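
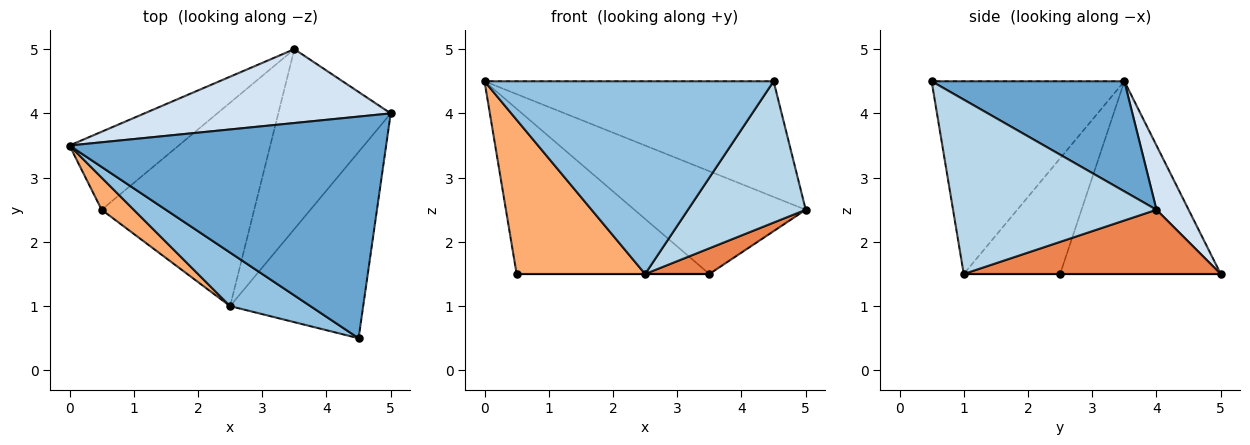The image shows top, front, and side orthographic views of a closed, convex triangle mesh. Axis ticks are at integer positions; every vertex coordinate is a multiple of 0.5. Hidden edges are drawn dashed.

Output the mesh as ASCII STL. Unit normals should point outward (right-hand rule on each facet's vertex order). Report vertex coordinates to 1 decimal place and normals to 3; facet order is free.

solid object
 facet normal 0.295 0.442 0.847
  outer loop
   vertex 4.5 0.5 4.5
   vertex 5.0 4.0 2.5
   vertex 0.0 3.5 4.5
  endloop
 endfacet
 facet normal -0.540 -0.811 0.225
  outer loop
   vertex 2.5 1.0 1.5
   vertex 4.5 0.5 4.5
   vertex 0.0 3.5 4.5
  endloop
 endfacet
 facet normal 0.722 -0.418 -0.551
  outer loop
   vertex 2.5 1.0 1.5
   vertex 5.0 4.0 2.5
   vertex 4.5 0.5 4.5
  endloop
 endfacet
 facet normal 0.151 0.803 0.577
  outer loop
   vertex 3.5 5.0 1.5
   vertex 0.0 3.5 4.5
   vertex 5.0 4.0 2.5
  endloop
 endfacet
 facet normal 0.492 -0.123 -0.862
  outer loop
   vertex 3.5 5.0 1.5
   vertex 5.0 4.0 2.5
   vertex 2.5 1.0 1.5
  endloop
 endfacet
 facet normal -0.592 -0.789 0.164
  outer loop
   vertex 0.5 2.5 1.5
   vertex 2.5 1.0 1.5
   vertex 0.0 3.5 4.5
  endloop
 endfacet
 facet normal -0.602 0.722 -0.341
  outer loop
   vertex 0.5 2.5 1.5
   vertex 0.0 3.5 4.5
   vertex 3.5 5.0 1.5
  endloop
 endfacet
 facet normal 0.000 0.000 -1.000
  outer loop
   vertex 0.5 2.5 1.5
   vertex 3.5 5.0 1.5
   vertex 2.5 1.0 1.5
  endloop
 endfacet
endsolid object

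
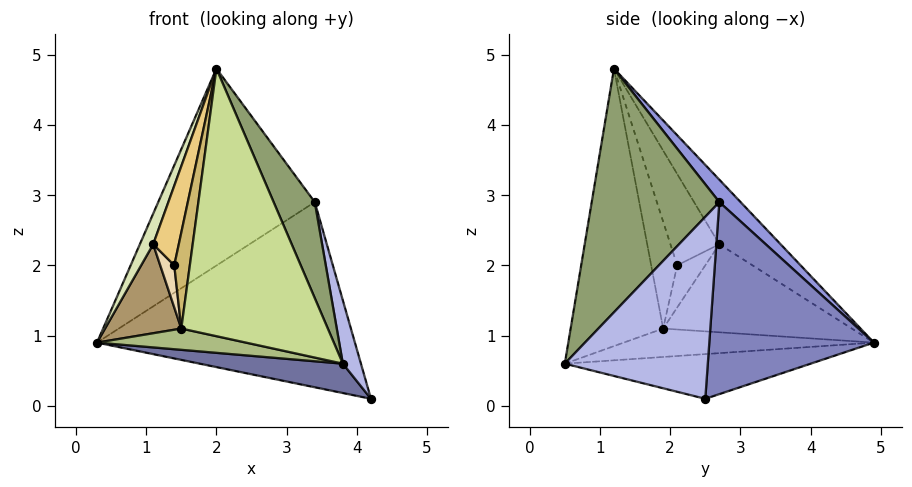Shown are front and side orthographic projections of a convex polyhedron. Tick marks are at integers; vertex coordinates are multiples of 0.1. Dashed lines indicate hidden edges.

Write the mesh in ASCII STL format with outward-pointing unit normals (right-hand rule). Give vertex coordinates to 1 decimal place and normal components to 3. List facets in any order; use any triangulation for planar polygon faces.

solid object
 facet normal -0.300 -0.175 -0.938
  outer loop
   vertex 3.8 0.5 0.6
   vertex 0.3 4.9 0.9
   vertex 4.2 2.5 0.1
  endloop
 endfacet
 facet normal 0.536 0.839 0.093
  outer loop
   vertex 3.4 2.7 2.9
   vertex 4.2 2.5 0.1
   vertex 0.3 4.9 0.9
  endloop
 endfacet
 facet normal 0.101 0.743 0.661
  outer loop
   vertex 3.4 2.7 2.9
   vertex 0.3 4.9 0.9
   vertex 2.0 1.2 4.8
  endloop
 endfacet
 facet normal 0.952 -0.120 0.281
  outer loop
   vertex 3.4 2.7 2.9
   vertex 3.8 0.5 0.6
   vertex 4.2 2.5 0.1
  endloop
 endfacet
 facet normal 0.865 -0.279 0.417
  outer loop
   vertex 3.4 2.7 2.9
   vertex 2.0 1.2 4.8
   vertex 3.8 0.5 0.6
  endloop
 endfacet
 facet normal -0.317 -0.189 -0.929
  outer loop
   vertex 1.5 1.9 1.1
   vertex 0.3 4.9 0.9
   vertex 3.8 0.5 0.6
  endloop
 endfacet
 facet normal -0.532 -0.842 -0.088
  outer loop
   vertex 1.5 1.9 1.1
   vertex 3.8 0.5 0.6
   vertex 2.0 1.2 4.8
  endloop
 endfacet
 facet normal -0.953 -0.208 0.219
  outer loop
   vertex 1.1 2.7 2.3
   vertex 2.0 1.2 4.8
   vertex 0.3 4.9 0.9
  endloop
 endfacet
 facet normal -0.925 -0.374 -0.059
  outer loop
   vertex 1.1 2.7 2.3
   vertex 0.3 4.9 0.9
   vertex 1.5 1.9 1.1
  endloop
 endfacet
 facet normal -0.858 -0.513 0.019
  outer loop
   vertex 1.4 2.1 2.0
   vertex 1.5 1.9 1.1
   vertex 2.0 1.2 4.8
  endloop
 endfacet
 facet normal -0.885 -0.463 0.041
  outer loop
   vertex 1.4 2.1 2.0
   vertex 2.0 1.2 4.8
   vertex 1.1 2.7 2.3
  endloop
 endfacet
 facet normal -0.894 -0.447 0.000
  outer loop
   vertex 1.4 2.1 2.0
   vertex 1.1 2.7 2.3
   vertex 1.5 1.9 1.1
  endloop
 endfacet
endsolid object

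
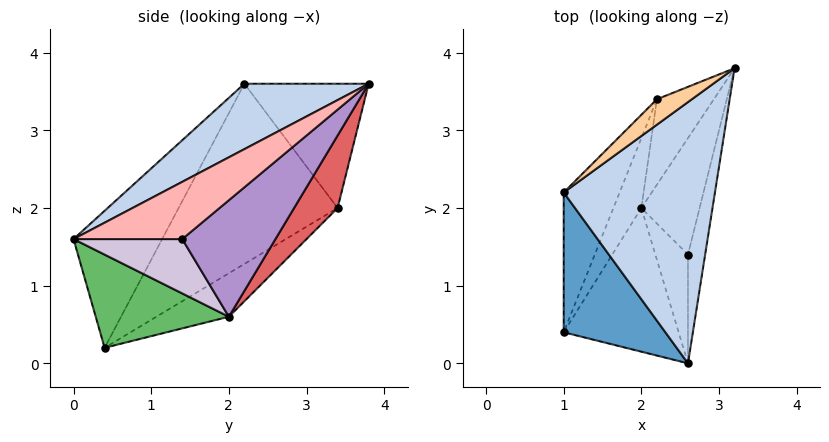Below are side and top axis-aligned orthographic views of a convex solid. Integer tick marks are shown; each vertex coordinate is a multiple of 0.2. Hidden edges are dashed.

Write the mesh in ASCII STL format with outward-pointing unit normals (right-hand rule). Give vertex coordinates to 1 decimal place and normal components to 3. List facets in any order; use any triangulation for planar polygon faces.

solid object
 facet normal -0.533 -0.748 0.396
  outer loop
   vertex 1.0 2.2 3.6
   vertex 1.0 0.4 0.2
   vertex 2.6 0.0 1.6
  endloop
 endfacet
 facet normal 0.348 -0.479 0.806
  outer loop
   vertex 1.0 2.2 3.6
   vertex 2.6 0.0 1.6
   vertex 3.2 3.8 3.6
  endloop
 endfacet
 facet normal -0.833 0.489 -0.259
  outer loop
   vertex 1.0 2.2 3.6
   vertex 2.2 3.4 2.0
   vertex 1.0 0.4 0.2
  endloop
 endfacet
 facet normal -0.580 0.798 0.163
  outer loop
   vertex 1.0 2.2 3.6
   vertex 3.2 3.8 3.6
   vertex 2.2 3.4 2.0
  endloop
 endfacet
 facet normal 0.618 -0.196 -0.762
  outer loop
   vertex 2.0 2.0 0.6
   vertex 2.6 0.0 1.6
   vertex 1.0 0.4 0.2
  endloop
 endfacet
 facet normal -0.702 0.551 -0.451
  outer loop
   vertex 2.0 2.0 0.6
   vertex 1.0 0.4 0.2
   vertex 2.2 3.4 2.0
  endloop
 endfacet
 facet normal 0.702 0.451 -0.551
  outer loop
   vertex 2.0 2.0 0.6
   vertex 2.2 3.4 2.0
   vertex 3.2 3.8 3.6
  endloop
 endfacet
 facet normal 0.958 0.000 -0.287
  outer loop
   vertex 2.6 1.4 1.6
   vertex 3.2 3.8 3.6
   vertex 2.6 0.0 1.6
  endloop
 endfacet
 facet normal 0.885 0.147 -0.442
  outer loop
   vertex 2.6 1.4 1.6
   vertex 2.0 2.0 0.6
   vertex 3.2 3.8 3.6
  endloop
 endfacet
 facet normal 0.857 0.000 -0.514
  outer loop
   vertex 2.6 1.4 1.6
   vertex 2.6 0.0 1.6
   vertex 2.0 2.0 0.6
  endloop
 endfacet
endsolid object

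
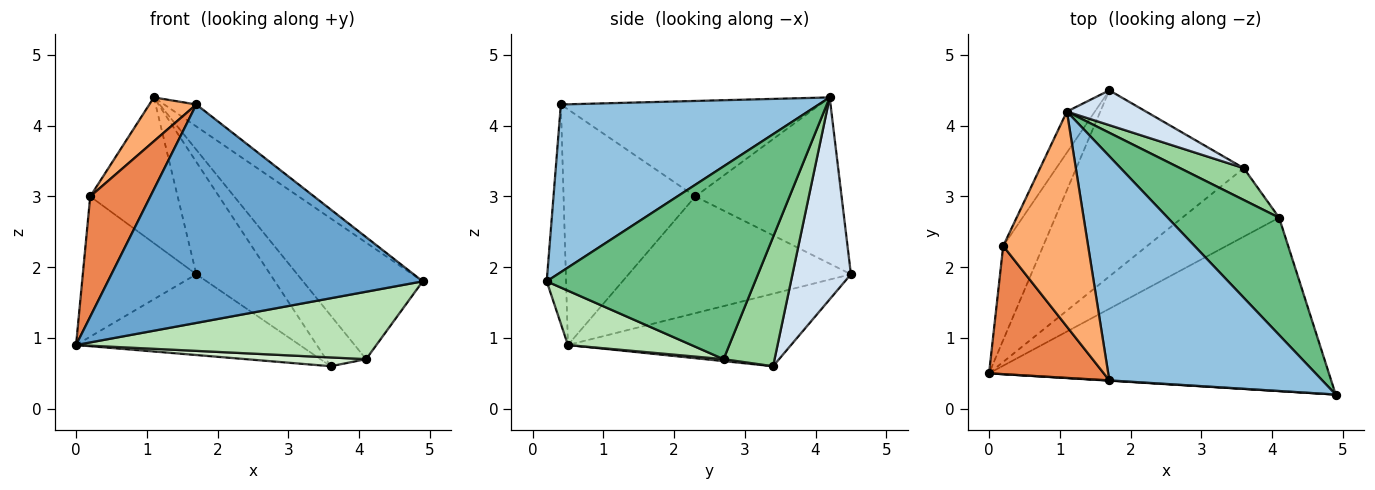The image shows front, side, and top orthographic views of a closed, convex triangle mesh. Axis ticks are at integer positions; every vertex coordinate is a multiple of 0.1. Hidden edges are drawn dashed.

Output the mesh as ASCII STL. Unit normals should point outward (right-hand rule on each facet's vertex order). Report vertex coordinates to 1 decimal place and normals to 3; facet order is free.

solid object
 facet normal -0.061 -0.998 0.001
  outer loop
   vertex 1.7 0.4 4.3
   vertex 0.0 0.5 0.9
   vertex 4.9 0.2 1.8
  endloop
 endfacet
 facet normal 0.617 0.077 0.783
  outer loop
   vertex 1.7 0.4 4.3
   vertex 4.9 0.2 1.8
   vertex 1.1 4.2 4.4
  endloop
 endfacet
 facet normal -0.369 0.370 -0.853
  outer loop
   vertex 3.6 3.4 0.6
   vertex 0.0 0.5 0.9
   vertex 1.7 4.5 1.9
  endloop
 endfacet
 facet normal 0.603 0.762 0.236
  outer loop
   vertex 3.6 3.4 0.6
   vertex 1.7 4.5 1.9
   vertex 1.1 4.2 4.4
  endloop
 endfacet
 facet normal -0.832 -0.380 0.405
  outer loop
   vertex 0.2 2.3 3.0
   vertex 0.0 0.5 0.9
   vertex 1.7 0.4 4.3
  endloop
 endfacet
 facet normal -0.741 -0.134 0.658
  outer loop
   vertex 0.2 2.3 3.0
   vertex 1.7 0.4 4.3
   vertex 1.1 4.2 4.4
  endloop
 endfacet
 facet normal -0.852 0.435 -0.292
  outer loop
   vertex 0.2 2.3 3.0
   vertex 1.7 4.5 1.9
   vertex 0.0 0.5 0.9
  endloop
 endfacet
 facet normal -0.850 0.508 -0.143
  outer loop
   vertex 0.2 2.3 3.0
   vertex 1.1 4.2 4.4
   vertex 1.7 4.5 1.9
  endloop
 endfacet
 facet normal 0.775 0.445 0.448
  outer loop
   vertex 4.1 2.7 0.7
   vertex 1.1 4.2 4.4
   vertex 4.9 0.2 1.8
  endloop
 endfacet
 facet normal 0.734 0.576 0.361
  outer loop
   vertex 4.1 2.7 0.7
   vertex 3.6 3.4 0.6
   vertex 1.1 4.2 4.4
  endloop
 endfacet
 facet normal 0.147 -0.358 -0.922
  outer loop
   vertex 4.1 2.7 0.7
   vertex 4.9 0.2 1.8
   vertex 0.0 0.5 0.9
  endloop
 endfacet
 facet normal 0.020 -0.127 -0.992
  outer loop
   vertex 4.1 2.7 0.7
   vertex 0.0 0.5 0.9
   vertex 3.6 3.4 0.6
  endloop
 endfacet
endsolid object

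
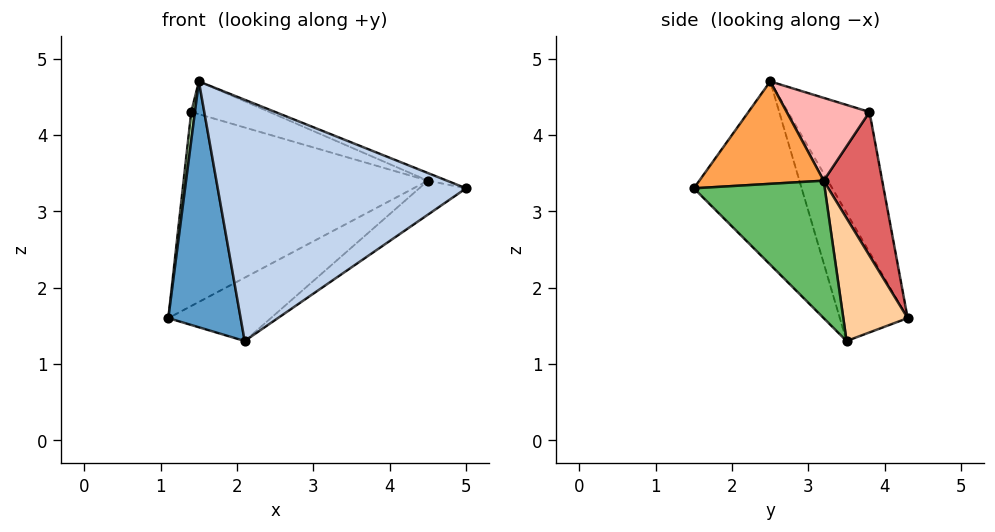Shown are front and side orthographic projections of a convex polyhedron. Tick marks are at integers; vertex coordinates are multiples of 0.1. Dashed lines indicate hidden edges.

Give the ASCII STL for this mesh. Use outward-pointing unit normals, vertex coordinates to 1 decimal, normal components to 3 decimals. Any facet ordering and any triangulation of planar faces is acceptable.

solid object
 facet normal -0.649 -0.692 -0.318
  outer loop
   vertex 2.1 3.5 1.3
   vertex 1.5 2.5 4.7
   vertex 1.1 4.3 1.6
  endloop
 endfacet
 facet normal -0.377 -0.868 -0.322
  outer loop
   vertex 2.1 3.5 1.3
   vertex 5.0 1.5 3.3
   vertex 1.5 2.5 4.7
  endloop
 endfacet
 facet normal 0.385 0.059 0.921
  outer loop
   vertex 4.5 3.2 3.4
   vertex 1.5 2.5 4.7
   vertex 5.0 1.5 3.3
  endloop
 endfacet
 facet normal 0.478 0.762 -0.438
  outer loop
   vertex 4.5 3.2 3.4
   vertex 2.1 3.5 1.3
   vertex 1.1 4.3 1.6
  endloop
 endfacet
 facet normal 0.657 0.235 -0.717
  outer loop
   vertex 4.5 3.2 3.4
   vertex 5.0 1.5 3.3
   vertex 2.1 3.5 1.3
  endloop
 endfacet
 facet normal -0.994 -0.045 0.102
  outer loop
   vertex 1.4 3.8 4.3
   vertex 1.1 4.3 1.6
   vertex 1.5 2.5 4.7
  endloop
 endfacet
 facet normal 0.230 0.961 0.152
  outer loop
   vertex 1.4 3.8 4.3
   vertex 4.5 3.2 3.4
   vertex 1.1 4.3 1.6
  endloop
 endfacet
 facet normal 0.319 0.301 0.899
  outer loop
   vertex 1.4 3.8 4.3
   vertex 1.5 2.5 4.7
   vertex 4.5 3.2 3.4
  endloop
 endfacet
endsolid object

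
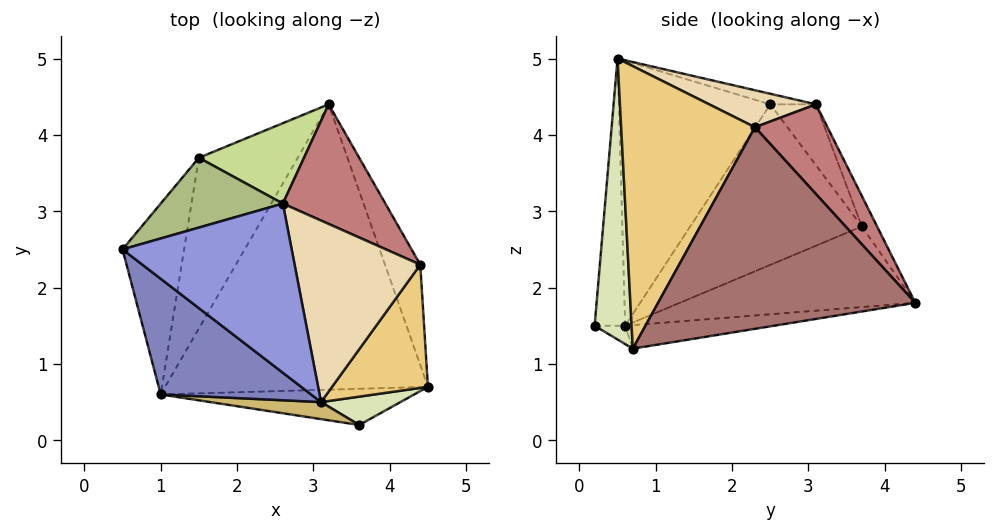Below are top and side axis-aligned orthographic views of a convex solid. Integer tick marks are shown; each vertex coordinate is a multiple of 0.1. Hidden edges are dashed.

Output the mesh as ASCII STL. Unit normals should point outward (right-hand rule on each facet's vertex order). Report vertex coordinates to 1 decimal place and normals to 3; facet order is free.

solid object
 facet normal -0.088 0.129 -0.988
  outer loop
   vertex 1.0 0.6 1.5
   vertex 3.2 4.4 1.8
   vertex 4.5 0.7 1.2
  endloop
 endfacet
 facet normal -0.620 -0.701 0.352
  outer loop
   vertex 1.0 0.6 1.5
   vertex 3.1 0.5 5.0
   vertex 0.5 2.5 4.4
  endloop
 endfacet
 facet normal -0.061 0.213 0.975
  outer loop
   vertex 2.6 3.1 4.4
   vertex 0.5 2.5 4.4
   vertex 3.1 0.5 5.0
  endloop
 endfacet
 facet normal -0.894 0.288 -0.343
  outer loop
   vertex 1.5 3.7 2.8
   vertex 1.0 0.6 1.5
   vertex 0.5 2.5 4.4
  endloop
 endfacet
 facet normal -0.581 0.393 -0.713
  outer loop
   vertex 1.5 3.7 2.8
   vertex 3.2 4.4 1.8
   vertex 1.0 0.6 1.5
  endloop
 endfacet
 facet normal -0.241 0.843 0.482
  outer loop
   vertex 1.5 3.7 2.8
   vertex 0.5 2.5 4.4
   vertex 2.6 3.1 4.4
  endloop
 endfacet
 facet normal -0.122 0.899 0.421
  outer loop
   vertex 1.5 3.7 2.8
   vertex 2.6 3.1 4.4
   vertex 3.2 4.4 1.8
  endloop
 endfacet
 facet normal 0.517 -0.843 0.146
  outer loop
   vertex 3.6 0.2 1.5
   vertex 4.5 0.7 1.2
   vertex 3.1 0.5 5.0
  endloop
 endfacet
 facet normal -0.065 -0.424 -0.903
  outer loop
   vertex 3.6 0.2 1.5
   vertex 1.0 0.6 1.5
   vertex 4.5 0.7 1.2
  endloop
 endfacet
 facet normal -0.152 -0.986 0.063
  outer loop
   vertex 3.6 0.2 1.5
   vertex 3.1 0.5 5.0
   vertex 1.0 0.6 1.5
  endloop
 endfacet
 facet normal 0.839 -0.464 0.285
  outer loop
   vertex 4.4 2.3 4.1
   vertex 3.1 0.5 5.0
   vertex 4.5 0.7 1.2
  endloop
 endfacet
 facet normal 0.272 0.266 0.925
  outer loop
   vertex 4.4 2.3 4.1
   vertex 2.6 3.1 4.4
   vertex 3.1 0.5 5.0
  endloop
 endfacet
 facet normal 0.923 0.350 -0.161
  outer loop
   vertex 4.4 2.3 4.1
   vertex 4.5 0.7 1.2
   vertex 3.2 4.4 1.8
  endloop
 endfacet
 facet normal 0.422 0.768 0.481
  outer loop
   vertex 4.4 2.3 4.1
   vertex 3.2 4.4 1.8
   vertex 2.6 3.1 4.4
  endloop
 endfacet
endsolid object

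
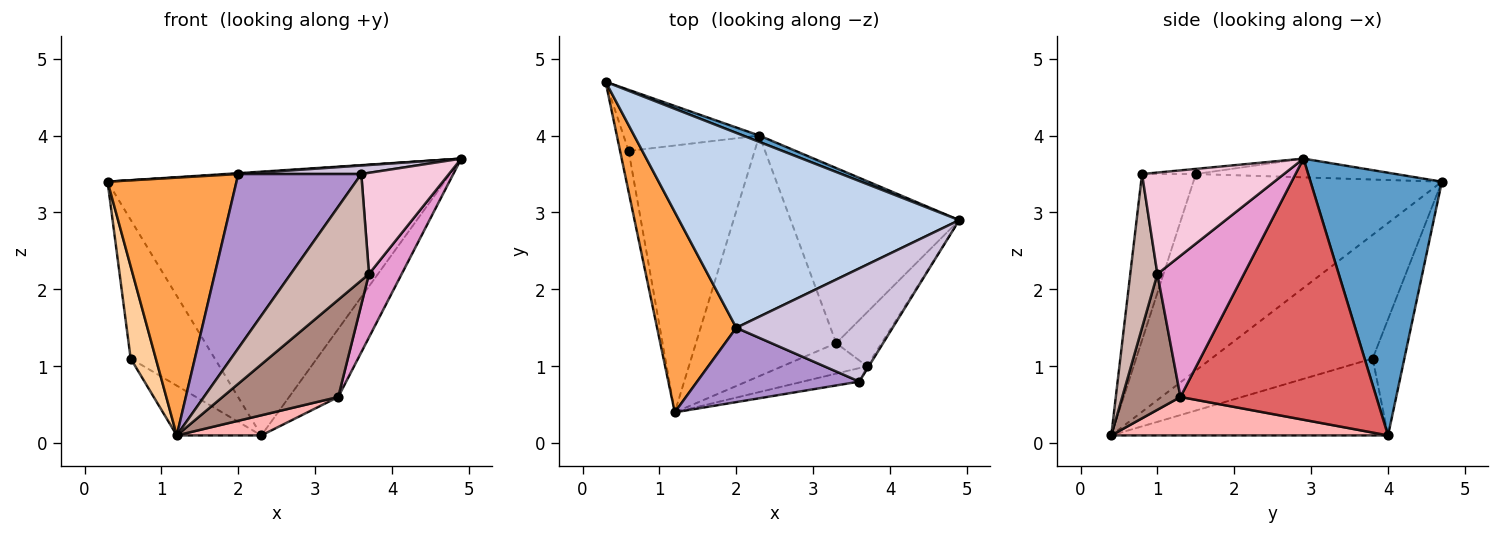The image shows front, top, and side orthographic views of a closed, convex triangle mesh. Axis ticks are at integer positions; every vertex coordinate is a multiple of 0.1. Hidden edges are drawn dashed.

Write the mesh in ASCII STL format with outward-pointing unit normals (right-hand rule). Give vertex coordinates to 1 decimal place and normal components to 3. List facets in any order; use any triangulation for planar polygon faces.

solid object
 facet normal 0.363 0.932 0.022
  outer loop
   vertex 2.3 4.0 0.1
   vertex 0.3 4.7 3.4
   vertex 4.9 2.9 3.7
  endloop
 endfacet
 facet normal -0.067 -0.004 0.998
  outer loop
   vertex 2.0 1.5 3.5
   vertex 4.9 2.9 3.7
   vertex 0.3 4.7 3.4
  endloop
 endfacet
 facet normal -0.836 -0.433 0.337
  outer loop
   vertex 2.0 1.5 3.5
   vertex 0.3 4.7 3.4
   vertex 1.2 0.4 0.1
  endloop
 endfacet
 facet normal -0.986 -0.154 -0.068
  outer loop
   vertex 0.6 3.8 1.1
   vertex 1.2 0.4 0.1
   vertex 0.3 4.7 3.4
  endloop
 endfacet
 facet normal -0.326 0.865 -0.381
  outer loop
   vertex 0.6 3.8 1.1
   vertex 0.3 4.7 3.4
   vertex 2.3 4.0 0.1
  endloop
 endfacet
 facet normal -0.514 0.157 -0.843
  outer loop
   vertex 0.6 3.8 1.1
   vertex 2.3 4.0 0.1
   vertex 1.2 0.4 0.1
  endloop
 endfacet
 facet normal 0.822 0.206 -0.531
  outer loop
   vertex 3.3 1.3 0.6
   vertex 2.3 4.0 0.1
   vertex 4.9 2.9 3.7
  endloop
 endfacet
 facet normal 0.263 -0.080 -0.961
  outer loop
   vertex 3.3 1.3 0.6
   vertex 1.2 0.4 0.1
   vertex 2.3 4.0 0.1
  endloop
 endfacet
 facet normal -0.373 -0.853 0.364
  outer loop
   vertex 3.6 0.8 3.5
   vertex 2.0 1.5 3.5
   vertex 1.2 0.4 0.1
  endloop
 endfacet
 facet normal -0.033 -0.075 0.997
  outer loop
   vertex 3.6 0.8 3.5
   vertex 4.9 2.9 3.7
   vertex 2.0 1.5 3.5
  endloop
 endfacet
 facet normal 0.433 -0.860 -0.270
  outer loop
   vertex 3.7 1.0 2.2
   vertex 1.2 0.4 0.1
   vertex 3.3 1.3 0.6
  endloop
 endfacet
 facet normal 0.325 -0.938 -0.119
  outer loop
   vertex 3.7 1.0 2.2
   vertex 3.6 0.8 3.5
   vertex 1.2 0.4 0.1
  endloop
 endfacet
 facet normal 0.896 -0.339 -0.287
  outer loop
   vertex 3.7 1.0 2.2
   vertex 3.3 1.3 0.6
   vertex 4.9 2.9 3.7
  endloop
 endfacet
 facet normal 0.851 -0.525 -0.015
  outer loop
   vertex 3.7 1.0 2.2
   vertex 4.9 2.9 3.7
   vertex 3.6 0.8 3.5
  endloop
 endfacet
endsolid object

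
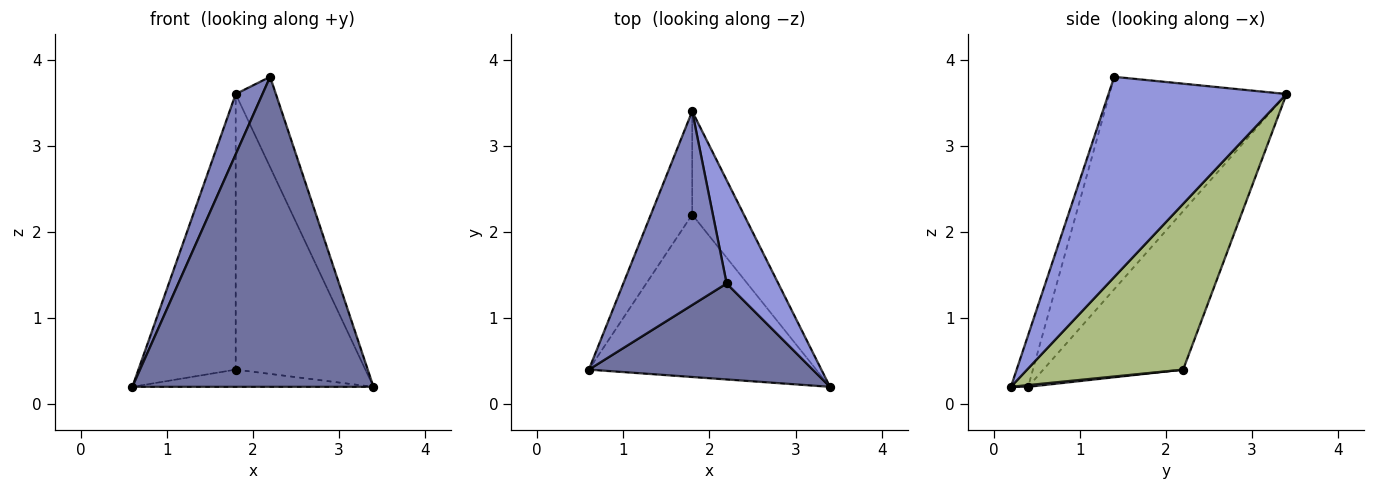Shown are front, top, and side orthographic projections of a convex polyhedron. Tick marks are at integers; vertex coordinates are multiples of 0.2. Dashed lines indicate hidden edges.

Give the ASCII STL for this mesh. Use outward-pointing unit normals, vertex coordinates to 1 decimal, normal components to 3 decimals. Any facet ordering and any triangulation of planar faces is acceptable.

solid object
 facet normal -0.068 -0.953 0.295
  outer loop
   vertex 2.2 1.4 3.8
   vertex 0.6 0.4 0.2
   vertex 3.4 0.2 0.2
  endloop
 endfacet
 facet normal -0.891 -0.135 0.433
  outer loop
   vertex 2.2 1.4 3.8
   vertex 1.8 3.4 3.6
   vertex 0.6 0.4 0.2
  endloop
 endfacet
 facet normal 0.946 0.214 0.244
  outer loop
   vertex 2.2 1.4 3.8
   vertex 3.4 0.2 0.2
   vertex 1.8 3.4 3.6
  endloop
 endfacet
 facet normal 0.008 0.105 -0.994
  outer loop
   vertex 1.8 2.2 0.4
   vertex 3.4 0.2 0.2
   vertex 0.6 0.4 0.2
  endloop
 endfacet
 facet normal -0.803 0.558 -0.209
  outer loop
   vertex 1.8 2.2 0.4
   vertex 0.6 0.4 0.2
   vertex 1.8 3.4 3.6
  endloop
 endfacet
 facet normal 0.748 0.622 -0.233
  outer loop
   vertex 1.8 2.2 0.4
   vertex 1.8 3.4 3.6
   vertex 3.4 0.2 0.2
  endloop
 endfacet
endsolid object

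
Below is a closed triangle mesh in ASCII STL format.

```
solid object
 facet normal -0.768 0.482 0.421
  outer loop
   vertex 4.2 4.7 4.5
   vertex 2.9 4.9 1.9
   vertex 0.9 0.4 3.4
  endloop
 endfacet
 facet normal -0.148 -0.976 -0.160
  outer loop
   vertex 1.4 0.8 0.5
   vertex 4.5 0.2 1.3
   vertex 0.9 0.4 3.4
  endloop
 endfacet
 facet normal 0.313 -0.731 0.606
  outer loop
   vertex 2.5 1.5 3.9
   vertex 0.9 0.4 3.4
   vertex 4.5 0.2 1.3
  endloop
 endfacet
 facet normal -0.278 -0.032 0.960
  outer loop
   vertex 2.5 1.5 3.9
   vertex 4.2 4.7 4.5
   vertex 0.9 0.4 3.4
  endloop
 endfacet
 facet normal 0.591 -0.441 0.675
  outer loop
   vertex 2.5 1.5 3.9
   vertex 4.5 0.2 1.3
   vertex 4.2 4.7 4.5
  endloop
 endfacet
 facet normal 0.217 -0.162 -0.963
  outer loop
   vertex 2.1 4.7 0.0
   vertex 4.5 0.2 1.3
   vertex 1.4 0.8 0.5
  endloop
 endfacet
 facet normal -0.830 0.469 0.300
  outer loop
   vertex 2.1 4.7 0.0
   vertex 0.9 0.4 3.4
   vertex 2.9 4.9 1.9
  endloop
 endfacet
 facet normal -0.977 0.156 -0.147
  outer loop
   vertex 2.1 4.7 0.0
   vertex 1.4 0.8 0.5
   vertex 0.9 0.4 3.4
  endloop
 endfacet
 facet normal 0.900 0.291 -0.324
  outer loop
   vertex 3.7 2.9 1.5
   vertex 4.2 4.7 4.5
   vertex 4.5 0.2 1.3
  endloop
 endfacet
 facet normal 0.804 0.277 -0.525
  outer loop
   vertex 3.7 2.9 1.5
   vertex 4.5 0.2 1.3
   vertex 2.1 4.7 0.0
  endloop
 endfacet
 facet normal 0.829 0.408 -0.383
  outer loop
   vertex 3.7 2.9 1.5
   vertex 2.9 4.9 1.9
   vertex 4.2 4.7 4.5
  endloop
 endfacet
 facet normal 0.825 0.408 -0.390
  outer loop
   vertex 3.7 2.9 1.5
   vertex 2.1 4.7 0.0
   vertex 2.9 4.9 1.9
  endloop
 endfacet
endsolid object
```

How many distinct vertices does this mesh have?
8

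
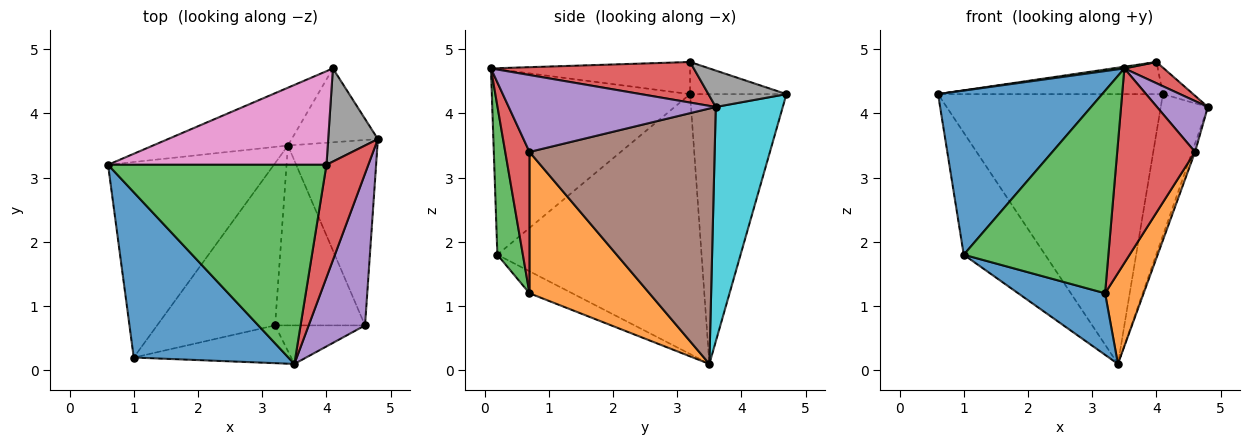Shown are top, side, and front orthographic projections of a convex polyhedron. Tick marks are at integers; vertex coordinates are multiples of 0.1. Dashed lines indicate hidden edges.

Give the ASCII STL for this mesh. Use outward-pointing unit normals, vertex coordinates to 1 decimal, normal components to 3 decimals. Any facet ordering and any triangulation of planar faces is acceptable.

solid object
 facet normal -0.648 -0.537 0.540
  outer loop
   vertex 1.0 0.2 1.8
   vertex 3.5 0.1 4.7
   vertex 0.6 3.2 4.3
  endloop
 endfacet
 facet normal -0.799 0.318 -0.510
  outer loop
   vertex 1.0 0.2 1.8
   vertex 0.6 3.2 4.3
   vertex 3.4 3.5 0.1
  endloop
 endfacet
 facet normal -0.145 -0.008 0.989
  outer loop
   vertex 4.0 3.2 4.8
   vertex 0.6 3.2 4.3
   vertex 3.5 0.1 4.7
  endloop
 endfacet
 facet normal 0.690 -0.134 0.712
  outer loop
   vertex 4.0 3.2 4.8
   vertex 3.5 0.1 4.7
   vertex 4.8 3.6 4.1
  endloop
 endfacet
 facet normal 0.791 -0.195 0.580
  outer loop
   vertex 4.6 0.7 3.4
   vertex 4.8 3.6 4.1
   vertex 3.5 0.1 4.7
  endloop
 endfacet
 facet normal 0.944 0.015 -0.331
  outer loop
   vertex 4.6 0.7 3.4
   vertex 3.4 3.5 0.1
   vertex 4.8 3.6 4.1
  endloop
 endfacet
 facet normal -0.138 0.321 0.937
  outer loop
   vertex 4.1 4.7 4.3
   vertex 0.6 3.2 4.3
   vertex 4.0 3.2 4.8
  endloop
 endfacet
 facet normal 0.576 0.224 0.786
  outer loop
   vertex 4.1 4.7 4.3
   vertex 4.0 3.2 4.8
   vertex 4.8 3.6 4.1
  endloop
 endfacet
 facet normal -0.386 0.902 -0.193
  outer loop
   vertex 4.1 4.7 4.3
   vertex 3.4 3.5 0.1
   vertex 0.6 3.2 4.3
  endloop
 endfacet
 facet normal 0.783 0.551 -0.288
  outer loop
   vertex 4.1 4.7 4.3
   vertex 4.8 3.6 4.1
   vertex 3.4 3.5 0.1
  endloop
 endfacet
 facet normal -0.172 -0.350 -0.921
  outer loop
   vertex 3.2 0.7 1.2
   vertex 1.0 0.2 1.8
   vertex 3.4 3.5 0.1
  endloop
 endfacet
 facet normal 0.814 -0.262 -0.518
  outer loop
   vertex 3.2 0.7 1.2
   vertex 3.4 3.5 0.1
   vertex 4.6 0.7 3.4
  endloop
 endfacet
 facet normal 0.171 -0.969 -0.181
  outer loop
   vertex 3.2 0.7 1.2
   vertex 3.5 0.1 4.7
   vertex 1.0 0.2 1.8
  endloop
 endfacet
 facet normal 0.292 -0.938 -0.186
  outer loop
   vertex 3.2 0.7 1.2
   vertex 4.6 0.7 3.4
   vertex 3.5 0.1 4.7
  endloop
 endfacet
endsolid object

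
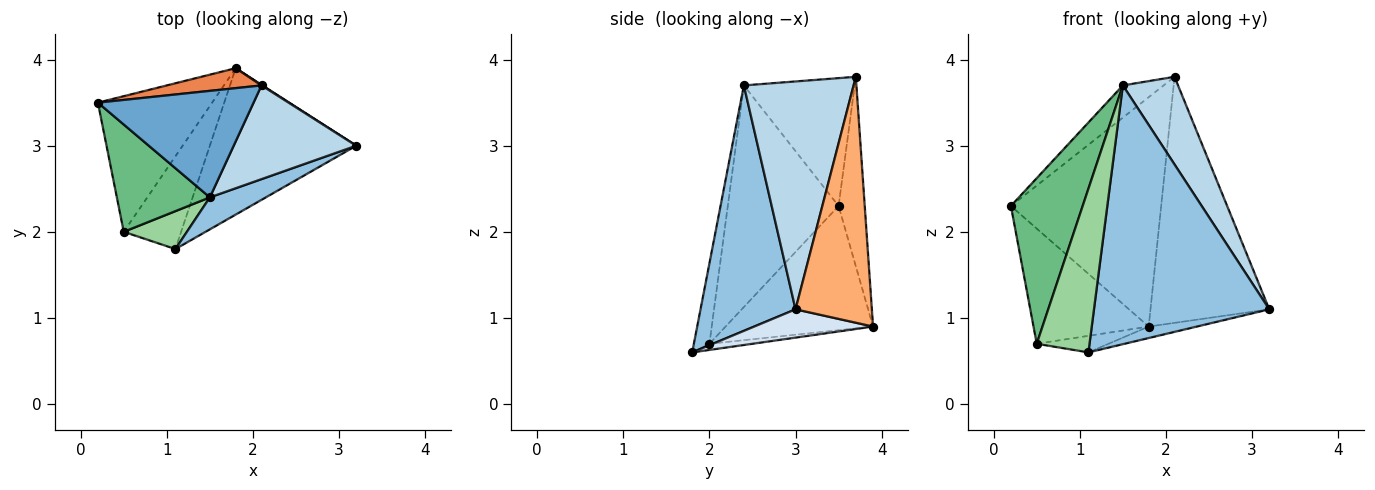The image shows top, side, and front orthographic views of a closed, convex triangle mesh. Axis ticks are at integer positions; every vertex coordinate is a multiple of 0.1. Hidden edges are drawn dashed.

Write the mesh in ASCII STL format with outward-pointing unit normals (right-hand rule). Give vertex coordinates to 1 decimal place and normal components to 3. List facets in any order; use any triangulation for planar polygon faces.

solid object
 facet normal -0.618 0.227 0.753
  outer loop
   vertex 1.5 2.4 3.7
   vertex 2.1 3.7 3.8
   vertex 0.2 3.5 2.3
  endloop
 endfacet
 facet normal 0.474 -0.874 0.108
  outer loop
   vertex 1.5 2.4 3.7
   vertex 1.1 1.8 0.6
   vertex 3.2 3.0 1.1
  endloop
 endfacet
 facet normal 0.805 -0.405 0.433
  outer loop
   vertex 1.5 2.4 3.7
   vertex 3.2 3.0 1.1
   vertex 2.1 3.7 3.8
  endloop
 endfacet
 facet normal 0.189 0.077 -0.979
  outer loop
   vertex 1.8 3.9 0.9
   vertex 3.2 3.0 1.1
   vertex 1.1 1.8 0.6
  endloop
 endfacet
 facet normal -0.171 0.982 0.085
  outer loop
   vertex 1.8 3.9 0.9
   vertex 0.2 3.5 2.3
   vertex 2.1 3.7 3.8
  endloop
 endfacet
 facet normal 0.541 0.841 0.002
  outer loop
   vertex 1.8 3.9 0.9
   vertex 2.1 3.7 3.8
   vertex 3.2 3.0 1.1
  endloop
 endfacet
 facet normal -0.638 0.498 -0.587
  outer loop
   vertex 0.5 2.0 0.7
   vertex 0.2 3.5 2.3
   vertex 1.8 3.9 0.9
  endloop
 endfacet
 facet normal -0.105 0.175 -0.979
  outer loop
   vertex 0.5 2.0 0.7
   vertex 1.8 3.9 0.9
   vertex 1.1 1.8 0.6
  endloop
 endfacet
 facet normal -0.792 -0.513 0.332
  outer loop
   vertex 0.5 2.0 0.7
   vertex 1.5 2.4 3.7
   vertex 0.2 3.5 2.3
  endloop
 endfacet
 facet normal -0.276 -0.936 0.217
  outer loop
   vertex 0.5 2.0 0.7
   vertex 1.1 1.8 0.6
   vertex 1.5 2.4 3.7
  endloop
 endfacet
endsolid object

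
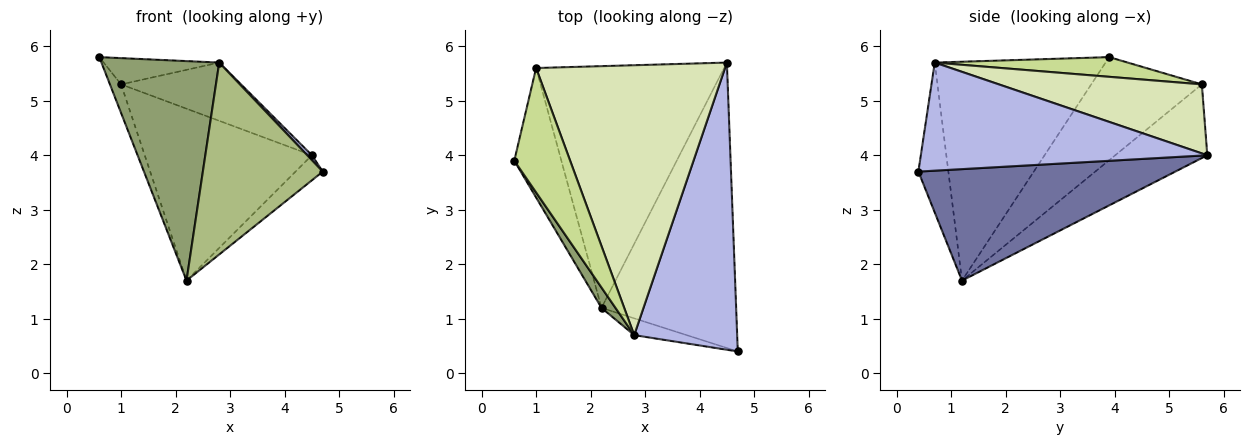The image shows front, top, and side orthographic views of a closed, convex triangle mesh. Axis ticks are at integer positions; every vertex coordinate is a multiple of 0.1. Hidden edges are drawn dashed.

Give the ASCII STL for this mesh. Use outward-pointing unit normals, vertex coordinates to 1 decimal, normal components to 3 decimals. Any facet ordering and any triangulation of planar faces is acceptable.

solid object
 facet normal 0.636 0.068 -0.768
  outer loop
   vertex 2.2 1.2 1.7
   vertex 4.5 5.7 4.0
   vertex 4.7 0.4 3.7
  endloop
 endfacet
 facet normal -0.906 0.091 -0.414
  outer loop
   vertex 1.0 5.6 5.3
   vertex 2.2 1.2 1.7
   vertex 0.6 3.9 5.8
  endloop
 endfacet
 facet normal -0.304 0.552 -0.776
  outer loop
   vertex 1.0 5.6 5.3
   vertex 4.5 5.7 4.0
   vertex 2.2 1.2 1.7
  endloop
 endfacet
 facet normal 0.724 -0.012 0.690
  outer loop
   vertex 2.8 0.7 5.7
   vertex 4.7 0.4 3.7
   vertex 4.5 5.7 4.0
  endloop
 endfacet
 facet normal -0.822 -0.567 0.052
  outer loop
   vertex 2.8 0.7 5.7
   vertex 0.6 3.9 5.8
   vertex 2.2 1.2 1.7
  endloop
 endfacet
 facet normal -0.242 -0.967 -0.085
  outer loop
   vertex 2.8 0.7 5.7
   vertex 2.2 1.2 1.7
   vertex 4.7 0.4 3.7
  endloop
 endfacet
 facet normal 0.326 0.195 0.925
  outer loop
   vertex 2.8 0.7 5.7
   vertex 1.0 5.6 5.3
   vertex 0.6 3.9 5.8
  endloop
 endfacet
 facet normal 0.336 0.199 0.921
  outer loop
   vertex 2.8 0.7 5.7
   vertex 4.5 5.7 4.0
   vertex 1.0 5.6 5.3
  endloop
 endfacet
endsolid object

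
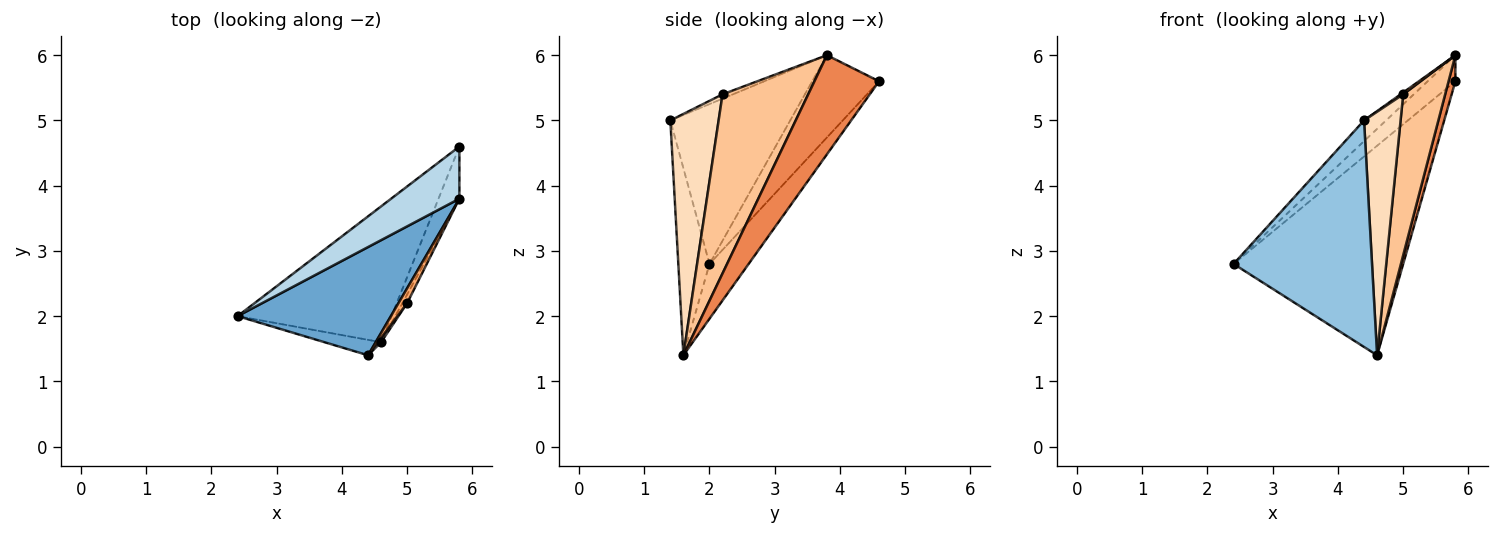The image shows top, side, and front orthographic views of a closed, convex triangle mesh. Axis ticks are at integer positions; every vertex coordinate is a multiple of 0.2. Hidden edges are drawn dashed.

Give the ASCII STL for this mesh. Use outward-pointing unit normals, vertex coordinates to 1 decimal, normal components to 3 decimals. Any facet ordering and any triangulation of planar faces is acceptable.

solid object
 facet normal -0.715 0.131 0.686
  outer loop
   vertex 4.4 1.4 5.0
   vertex 5.8 3.8 6.0
   vertex 2.4 2.0 2.8
  endloop
 endfacet
 facet normal -0.219 -0.973 -0.066
  outer loop
   vertex 4.6 1.6 1.4
   vertex 4.4 1.4 5.0
   vertex 2.4 2.0 2.8
  endloop
 endfacet
 facet normal -0.733 0.304 0.608
  outer loop
   vertex 5.8 4.6 5.6
   vertex 2.4 2.0 2.8
   vertex 5.8 3.8 6.0
  endloop
 endfacet
 facet normal -0.190 0.824 -0.534
  outer loop
   vertex 5.8 4.6 5.6
   vertex 4.6 1.6 1.4
   vertex 2.4 2.0 2.8
  endloop
 endfacet
 facet normal 0.973 -0.102 -0.205
  outer loop
   vertex 5.8 4.6 5.6
   vertex 5.8 3.8 6.0
   vertex 4.6 1.6 1.4
  endloop
 endfacet
 facet normal -0.444 -0.111 0.889
  outer loop
   vertex 5.0 2.2 5.4
   vertex 5.8 3.8 6.0
   vertex 4.4 1.4 5.0
  endloop
 endfacet
 facet normal 0.898 -0.440 -0.024
  outer loop
   vertex 5.0 2.2 5.4
   vertex 4.6 1.6 1.4
   vertex 5.8 3.8 6.0
  endloop
 endfacet
 facet normal 0.797 -0.603 0.011
  outer loop
   vertex 5.0 2.2 5.4
   vertex 4.4 1.4 5.0
   vertex 4.6 1.6 1.4
  endloop
 endfacet
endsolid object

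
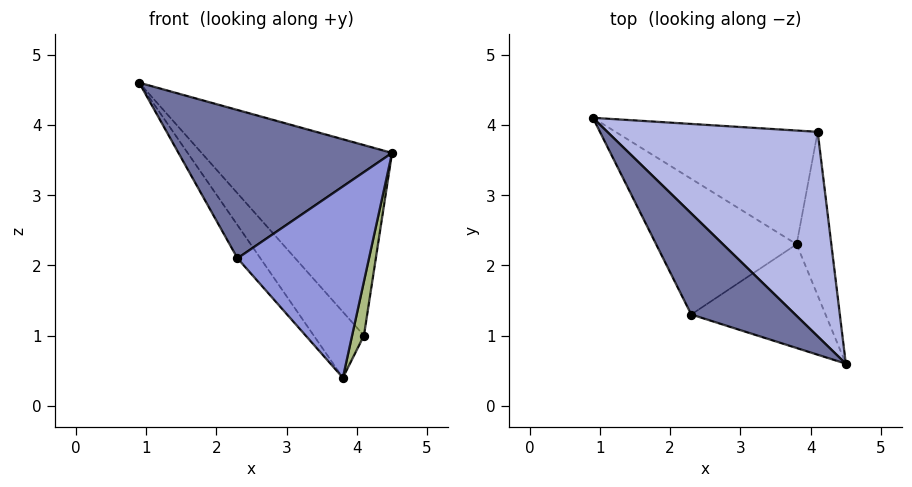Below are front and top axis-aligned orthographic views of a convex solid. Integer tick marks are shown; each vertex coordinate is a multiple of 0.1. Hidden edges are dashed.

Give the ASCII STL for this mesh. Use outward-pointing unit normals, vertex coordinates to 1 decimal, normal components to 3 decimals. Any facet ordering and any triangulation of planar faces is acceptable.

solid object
 facet normal -0.543 -0.694 0.473
  outer loop
   vertex 2.3 1.3 2.1
   vertex 4.5 0.6 3.6
   vertex 0.9 4.1 4.6
  endloop
 endfacet
 facet normal -0.783 0.148 -0.604
  outer loop
   vertex 2.3 1.3 2.1
   vertex 0.9 4.1 4.6
   vertex 3.8 2.3 0.4
  endloop
 endfacet
 facet normal 0.045 -0.878 -0.476
  outer loop
   vertex 2.3 1.3 2.1
   vertex 3.8 2.3 0.4
   vertex 4.5 0.6 3.6
  endloop
 endfacet
 facet normal 0.655 0.515 0.553
  outer loop
   vertex 4.1 3.9 1.0
   vertex 0.9 4.1 4.6
   vertex 4.5 0.6 3.6
  endloop
 endfacet
 facet normal -0.686 0.365 -0.630
  outer loop
   vertex 4.1 3.9 1.0
   vertex 3.8 2.3 0.4
   vertex 0.9 4.1 4.6
  endloop
 endfacet
 facet normal 0.963 -0.085 -0.256
  outer loop
   vertex 4.1 3.9 1.0
   vertex 4.5 0.6 3.6
   vertex 3.8 2.3 0.4
  endloop
 endfacet
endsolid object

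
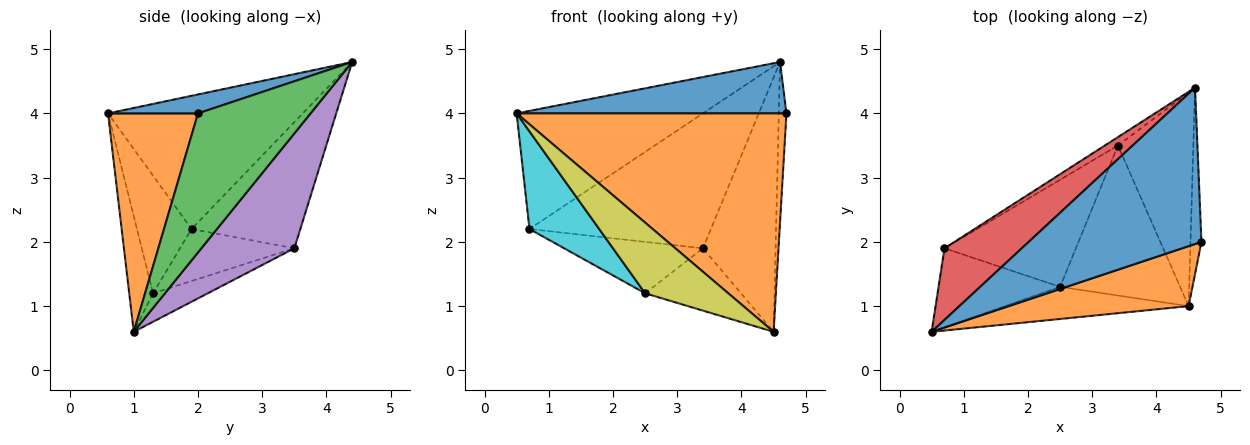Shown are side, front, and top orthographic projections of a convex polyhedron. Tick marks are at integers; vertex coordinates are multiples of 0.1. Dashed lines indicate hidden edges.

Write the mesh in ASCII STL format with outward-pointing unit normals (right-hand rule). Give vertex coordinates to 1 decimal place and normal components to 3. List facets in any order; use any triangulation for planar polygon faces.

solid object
 facet normal 0.104 -0.311 0.945
  outer loop
   vertex 4.6 4.4 4.8
   vertex 0.5 0.6 4.0
   vertex 4.7 2.0 4.0
  endloop
 endfacet
 facet normal 0.306 -0.918 0.252
  outer loop
   vertex 4.5 1.0 0.6
   vertex 4.7 2.0 4.0
   vertex 0.5 0.6 4.0
  endloop
 endfacet
 facet normal 0.995 0.068 -0.078
  outer loop
   vertex 4.5 1.0 0.6
   vertex 4.6 4.4 4.8
   vertex 4.7 2.0 4.0
  endloop
 endfacet
 facet normal -0.666 0.638 0.386
  outer loop
   vertex 0.7 1.9 2.2
   vertex 0.5 0.6 4.0
   vertex 4.6 4.4 4.8
  endloop
 endfacet
 facet normal 0.700 0.547 -0.459
  outer loop
   vertex 3.4 3.5 1.9
   vertex 4.6 4.4 4.8
   vertex 4.5 1.0 0.6
  endloop
 endfacet
 facet normal -0.513 0.856 -0.053
  outer loop
   vertex 3.4 3.5 1.9
   vertex 0.7 1.9 2.2
   vertex 4.6 4.4 4.8
  endloop
 endfacet
 facet normal -0.214 0.375 -0.902
  outer loop
   vertex 2.5 1.3 1.2
   vertex 3.4 3.5 1.9
   vertex 4.5 1.0 0.6
  endloop
 endfacet
 facet normal -0.336 0.408 -0.849
  outer loop
   vertex 2.5 1.3 1.2
   vertex 0.7 1.9 2.2
   vertex 3.4 3.5 1.9
  endloop
 endfacet
 facet normal -0.252 -0.881 -0.400
  outer loop
   vertex 2.5 1.3 1.2
   vertex 4.5 1.0 0.6
   vertex 0.5 0.6 4.0
  endloop
 endfacet
 facet normal -0.520 -0.664 -0.537
  outer loop
   vertex 2.5 1.3 1.2
   vertex 0.5 0.6 4.0
   vertex 0.7 1.9 2.2
  endloop
 endfacet
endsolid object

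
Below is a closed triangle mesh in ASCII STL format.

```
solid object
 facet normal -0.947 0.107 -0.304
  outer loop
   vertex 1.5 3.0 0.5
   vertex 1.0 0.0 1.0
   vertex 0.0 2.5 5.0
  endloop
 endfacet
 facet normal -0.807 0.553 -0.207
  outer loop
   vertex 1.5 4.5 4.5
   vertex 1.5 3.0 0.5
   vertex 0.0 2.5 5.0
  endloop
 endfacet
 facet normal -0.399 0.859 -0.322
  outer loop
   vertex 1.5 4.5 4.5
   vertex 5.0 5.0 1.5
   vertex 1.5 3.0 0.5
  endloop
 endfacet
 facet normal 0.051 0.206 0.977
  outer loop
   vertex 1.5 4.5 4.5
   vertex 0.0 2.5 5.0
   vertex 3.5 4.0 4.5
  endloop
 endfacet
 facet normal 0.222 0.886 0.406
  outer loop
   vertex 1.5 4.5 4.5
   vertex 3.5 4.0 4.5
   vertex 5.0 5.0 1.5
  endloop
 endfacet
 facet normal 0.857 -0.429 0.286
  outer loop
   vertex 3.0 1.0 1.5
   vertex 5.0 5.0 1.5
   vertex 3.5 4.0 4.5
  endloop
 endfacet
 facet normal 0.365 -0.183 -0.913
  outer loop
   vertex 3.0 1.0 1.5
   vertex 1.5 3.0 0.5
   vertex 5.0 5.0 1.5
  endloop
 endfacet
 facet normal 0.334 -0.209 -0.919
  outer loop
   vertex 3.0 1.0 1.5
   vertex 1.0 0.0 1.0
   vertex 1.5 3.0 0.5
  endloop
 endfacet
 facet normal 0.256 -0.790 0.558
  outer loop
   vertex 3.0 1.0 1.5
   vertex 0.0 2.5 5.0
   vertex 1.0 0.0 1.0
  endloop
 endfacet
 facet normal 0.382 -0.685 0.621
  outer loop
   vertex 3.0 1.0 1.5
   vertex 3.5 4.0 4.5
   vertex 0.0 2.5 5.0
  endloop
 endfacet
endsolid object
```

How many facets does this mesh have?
10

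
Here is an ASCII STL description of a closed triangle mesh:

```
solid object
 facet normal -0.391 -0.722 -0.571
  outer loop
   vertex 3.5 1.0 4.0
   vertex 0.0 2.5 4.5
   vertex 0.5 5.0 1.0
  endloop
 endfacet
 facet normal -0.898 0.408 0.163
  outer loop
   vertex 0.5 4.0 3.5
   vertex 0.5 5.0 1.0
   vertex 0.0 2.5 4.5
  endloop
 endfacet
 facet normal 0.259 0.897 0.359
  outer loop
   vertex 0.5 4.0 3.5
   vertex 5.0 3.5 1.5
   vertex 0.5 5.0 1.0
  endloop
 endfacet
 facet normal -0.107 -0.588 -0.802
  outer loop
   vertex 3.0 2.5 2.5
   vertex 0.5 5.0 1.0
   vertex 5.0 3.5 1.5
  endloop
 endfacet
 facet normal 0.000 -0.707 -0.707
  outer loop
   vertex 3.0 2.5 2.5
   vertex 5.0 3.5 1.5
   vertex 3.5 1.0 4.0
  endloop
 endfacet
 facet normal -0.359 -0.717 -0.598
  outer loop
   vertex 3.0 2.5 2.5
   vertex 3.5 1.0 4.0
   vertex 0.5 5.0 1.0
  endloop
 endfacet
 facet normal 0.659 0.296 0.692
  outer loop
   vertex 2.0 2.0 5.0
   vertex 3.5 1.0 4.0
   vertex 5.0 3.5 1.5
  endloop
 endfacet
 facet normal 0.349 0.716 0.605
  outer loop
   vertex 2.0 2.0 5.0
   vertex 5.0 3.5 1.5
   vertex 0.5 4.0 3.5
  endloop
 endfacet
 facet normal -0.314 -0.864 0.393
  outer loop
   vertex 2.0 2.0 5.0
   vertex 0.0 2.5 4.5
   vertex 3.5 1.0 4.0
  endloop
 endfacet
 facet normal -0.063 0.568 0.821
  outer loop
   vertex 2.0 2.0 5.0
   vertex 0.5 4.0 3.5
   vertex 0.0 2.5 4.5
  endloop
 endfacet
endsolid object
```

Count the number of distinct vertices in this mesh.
7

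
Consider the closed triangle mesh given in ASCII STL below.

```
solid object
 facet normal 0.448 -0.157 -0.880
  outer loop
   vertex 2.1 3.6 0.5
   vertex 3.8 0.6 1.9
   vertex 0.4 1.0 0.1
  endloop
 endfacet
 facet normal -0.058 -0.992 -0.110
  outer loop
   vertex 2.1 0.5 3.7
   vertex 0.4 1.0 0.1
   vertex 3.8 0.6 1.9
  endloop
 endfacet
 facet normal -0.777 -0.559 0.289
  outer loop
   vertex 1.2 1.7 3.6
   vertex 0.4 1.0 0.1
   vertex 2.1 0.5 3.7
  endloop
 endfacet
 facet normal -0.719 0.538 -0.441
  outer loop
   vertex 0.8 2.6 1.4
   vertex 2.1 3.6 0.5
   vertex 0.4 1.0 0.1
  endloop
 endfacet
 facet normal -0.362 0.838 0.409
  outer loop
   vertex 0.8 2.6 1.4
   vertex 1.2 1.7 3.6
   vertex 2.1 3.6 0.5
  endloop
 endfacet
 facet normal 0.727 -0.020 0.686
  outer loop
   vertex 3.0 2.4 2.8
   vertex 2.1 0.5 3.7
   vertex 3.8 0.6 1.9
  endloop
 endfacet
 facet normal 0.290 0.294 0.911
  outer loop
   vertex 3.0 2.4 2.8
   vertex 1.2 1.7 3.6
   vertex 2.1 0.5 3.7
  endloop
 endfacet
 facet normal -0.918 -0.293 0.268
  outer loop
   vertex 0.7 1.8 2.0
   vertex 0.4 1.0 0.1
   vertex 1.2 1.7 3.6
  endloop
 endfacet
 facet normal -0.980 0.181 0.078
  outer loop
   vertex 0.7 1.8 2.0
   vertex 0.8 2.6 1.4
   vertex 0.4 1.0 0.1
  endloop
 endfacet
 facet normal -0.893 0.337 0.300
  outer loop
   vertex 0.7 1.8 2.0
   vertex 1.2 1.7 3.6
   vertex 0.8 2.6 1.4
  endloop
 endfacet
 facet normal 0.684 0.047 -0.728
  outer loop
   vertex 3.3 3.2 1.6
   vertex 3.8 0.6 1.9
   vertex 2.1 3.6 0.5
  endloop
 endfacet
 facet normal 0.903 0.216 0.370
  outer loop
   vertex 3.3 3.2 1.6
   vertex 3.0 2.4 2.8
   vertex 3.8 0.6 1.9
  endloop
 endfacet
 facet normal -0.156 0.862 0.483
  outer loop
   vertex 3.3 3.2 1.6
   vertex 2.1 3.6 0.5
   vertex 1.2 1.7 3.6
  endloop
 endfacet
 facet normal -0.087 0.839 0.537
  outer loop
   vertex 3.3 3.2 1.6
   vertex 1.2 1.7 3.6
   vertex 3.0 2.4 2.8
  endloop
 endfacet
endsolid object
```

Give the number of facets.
14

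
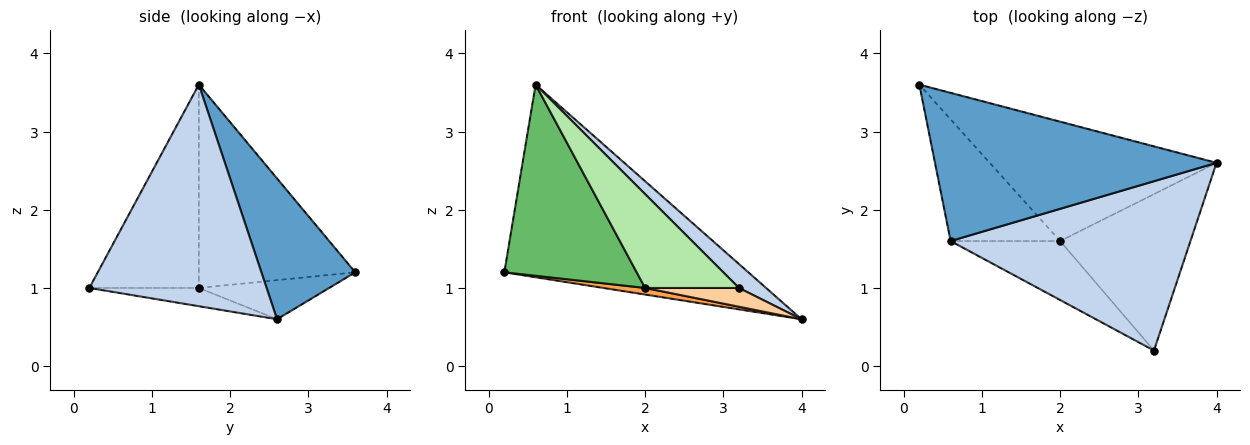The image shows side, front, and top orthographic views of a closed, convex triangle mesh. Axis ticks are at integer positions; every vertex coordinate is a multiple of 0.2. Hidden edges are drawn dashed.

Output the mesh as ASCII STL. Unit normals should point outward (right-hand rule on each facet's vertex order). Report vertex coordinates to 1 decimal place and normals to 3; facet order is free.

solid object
 facet normal 0.292 0.758 0.583
  outer loop
   vertex 0.6 1.6 3.6
   vertex 4.0 2.6 0.6
   vertex 0.2 3.6 1.2
  endloop
 endfacet
 facet normal 0.675 -0.103 0.731
  outer loop
   vertex 0.6 1.6 3.6
   vertex 3.2 0.2 1.0
   vertex 4.0 2.6 0.6
  endloop
 endfacet
 facet normal -0.170 -0.054 -0.984
  outer loop
   vertex 2.0 1.6 1.0
   vertex 0.2 3.6 1.2
   vertex 4.0 2.6 0.6
  endloop
 endfacet
 facet normal -0.138 -0.118 -0.983
  outer loop
   vertex 2.0 1.6 1.0
   vertex 4.0 2.6 0.6
   vertex 3.2 0.2 1.0
  endloop
 endfacet
 facet normal -0.706 -0.597 -0.380
  outer loop
   vertex 2.0 1.6 1.0
   vertex 0.6 1.6 3.6
   vertex 0.2 3.6 1.2
  endloop
 endfacet
 facet normal -0.703 -0.602 -0.378
  outer loop
   vertex 2.0 1.6 1.0
   vertex 3.2 0.2 1.0
   vertex 0.6 1.6 3.6
  endloop
 endfacet
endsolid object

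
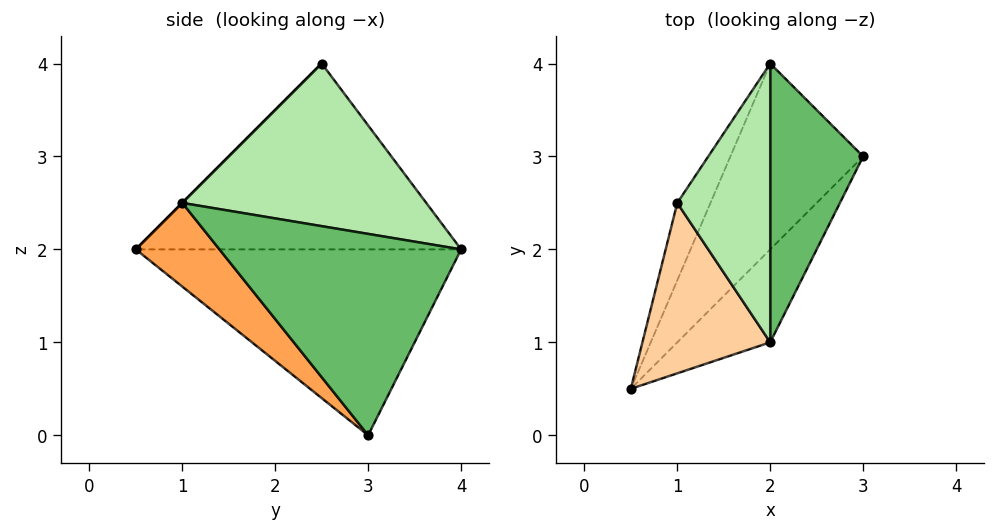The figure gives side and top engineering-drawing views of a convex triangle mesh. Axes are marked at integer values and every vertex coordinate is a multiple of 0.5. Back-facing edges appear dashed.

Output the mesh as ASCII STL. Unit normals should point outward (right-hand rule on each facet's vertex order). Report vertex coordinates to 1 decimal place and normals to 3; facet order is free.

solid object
 facet normal -0.768 0.329 -0.549
  outer loop
   vertex 2.0 4.0 2.0
   vertex 3.0 3.0 0.0
   vertex 0.5 0.5 2.0
  endloop
 endfacet
 facet normal -0.907 0.389 -0.162
  outer loop
   vertex 1.0 2.5 4.0
   vertex 2.0 4.0 2.0
   vertex 0.5 0.5 2.0
  endloop
 endfacet
 facet normal 0.415 -0.784 -0.461
  outer loop
   vertex 2.0 1.0 2.5
   vertex 0.5 0.5 2.0
   vertex 3.0 3.0 0.0
  endloop
 endfacet
 facet normal 0.000 -0.707 0.707
  outer loop
   vertex 2.0 1.0 2.5
   vertex 1.0 2.5 4.0
   vertex 0.5 0.5 2.0
  endloop
 endfacet
 facet normal 0.906 0.070 0.418
  outer loop
   vertex 2.0 1.0 2.5
   vertex 3.0 3.0 0.0
   vertex 2.0 4.0 2.0
  endloop
 endfacet
 facet normal 0.865 0.082 0.494
  outer loop
   vertex 2.0 1.0 2.5
   vertex 2.0 4.0 2.0
   vertex 1.0 2.5 4.0
  endloop
 endfacet
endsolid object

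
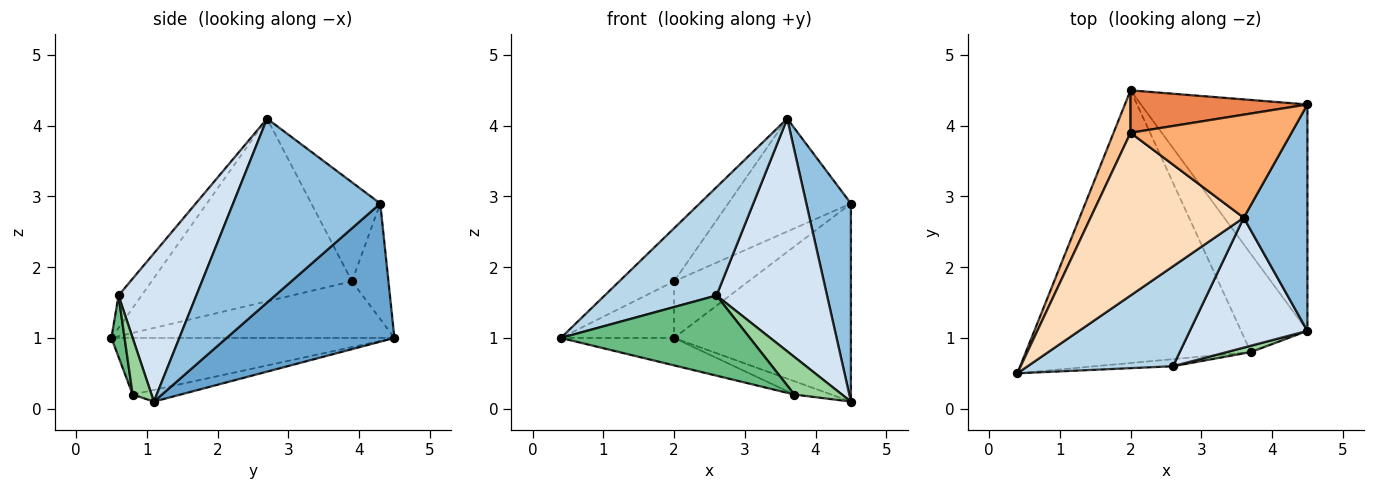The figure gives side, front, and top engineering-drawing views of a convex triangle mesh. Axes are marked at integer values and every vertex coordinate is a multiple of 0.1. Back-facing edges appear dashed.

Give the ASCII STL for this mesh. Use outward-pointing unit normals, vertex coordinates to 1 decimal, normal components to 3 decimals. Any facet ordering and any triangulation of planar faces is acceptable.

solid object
 facet normal 0.530 0.559 -0.638
  outer loop
   vertex 2.0 4.5 1.0
   vertex 4.5 4.3 2.9
   vertex 4.5 1.1 0.1
  endloop
 endfacet
 facet normal 0.909 -0.275 0.314
  outer loop
   vertex 3.6 2.7 4.1
   vertex 4.5 1.1 0.1
   vertex 4.5 4.3 2.9
  endloop
 endfacet
 facet normal -0.150 -0.727 0.670
  outer loop
   vertex 2.6 0.6 1.6
   vertex 3.6 2.7 4.1
   vertex 0.4 0.5 1.0
  endloop
 endfacet
 facet normal 0.524 -0.744 0.415
  outer loop
   vertex 2.6 0.6 1.6
   vertex 4.5 1.1 0.1
   vertex 3.6 2.7 4.1
  endloop
 endfacet
 facet normal -0.365 0.745 0.559
  outer loop
   vertex 2.0 3.9 1.8
   vertex 4.5 4.3 2.9
   vertex 2.0 4.5 1.0
  endloop
 endfacet
 facet normal -0.383 0.682 0.623
  outer loop
   vertex 2.0 3.9 1.8
   vertex 3.6 2.7 4.1
   vertex 4.5 4.3 2.9
  endloop
 endfacet
 facet normal -0.894 0.358 0.268
  outer loop
   vertex 2.0 3.9 1.8
   vertex 2.0 4.5 1.0
   vertex 0.4 0.5 1.0
  endloop
 endfacet
 facet normal -0.750 0.205 0.629
  outer loop
   vertex 2.0 3.9 1.8
   vertex 0.4 0.5 1.0
   vertex 3.6 2.7 4.1
  endloop
 endfacet
 facet normal 0.069 -0.994 -0.088
  outer loop
   vertex 3.7 0.8 0.2
   vertex 2.6 0.6 1.6
   vertex 0.4 0.5 1.0
  endloop
 endfacet
 facet normal 0.364 -0.919 0.155
  outer loop
   vertex 3.7 0.8 0.2
   vertex 4.5 1.1 0.1
   vertex 2.6 0.6 1.6
  endloop
 endfacet
 facet normal -0.243 0.097 -0.965
  outer loop
   vertex 3.7 0.8 0.2
   vertex 0.4 0.5 1.0
   vertex 2.0 4.5 1.0
  endloop
 endfacet
 facet normal -0.172 0.132 -0.976
  outer loop
   vertex 3.7 0.8 0.2
   vertex 2.0 4.5 1.0
   vertex 4.5 1.1 0.1
  endloop
 endfacet
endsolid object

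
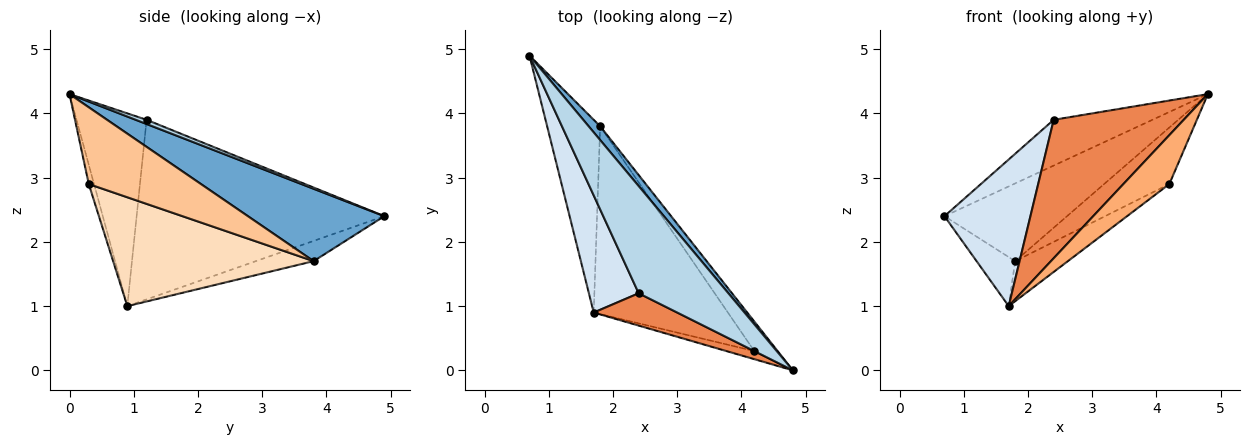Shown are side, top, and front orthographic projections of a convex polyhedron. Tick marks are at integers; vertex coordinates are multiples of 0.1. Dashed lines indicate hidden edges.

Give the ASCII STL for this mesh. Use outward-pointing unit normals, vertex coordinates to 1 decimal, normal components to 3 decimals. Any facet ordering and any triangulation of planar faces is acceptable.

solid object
 facet normal 0.739 0.664 0.118
  outer loop
   vertex 1.8 3.8 1.7
   vertex 0.7 4.9 2.4
   vertex 4.8 0.0 4.3
  endloop
 endfacet
 facet normal -0.347 0.231 -0.909
  outer loop
   vertex 1.8 3.8 1.7
   vertex 1.7 0.9 1.0
   vertex 0.7 4.9 2.4
  endloop
 endfacet
 facet normal 0.043 0.392 0.919
  outer loop
   vertex 2.4 1.2 3.9
   vertex 4.8 0.0 4.3
   vertex 0.7 4.9 2.4
  endloop
 endfacet
 facet normal -0.914 -0.317 0.253
  outer loop
   vertex 2.4 1.2 3.9
   vertex 0.7 4.9 2.4
   vertex 1.7 0.9 1.0
  endloop
 endfacet
 facet normal -0.465 -0.862 0.201
  outer loop
   vertex 2.4 1.2 3.9
   vertex 1.7 0.9 1.0
   vertex 4.8 0.0 4.3
  endloop
 endfacet
 facet normal -0.112 -0.980 -0.162
  outer loop
   vertex 4.2 0.3 2.9
   vertex 4.8 0.0 4.3
   vertex 1.7 0.9 1.0
  endloop
 endfacet
 facet normal 0.836 0.486 -0.254
  outer loop
   vertex 4.2 0.3 2.9
   vertex 1.8 3.8 1.7
   vertex 4.8 0.0 4.3
  endloop
 endfacet
 facet normal 0.622 0.164 -0.766
  outer loop
   vertex 4.2 0.3 2.9
   vertex 1.7 0.9 1.0
   vertex 1.8 3.8 1.7
  endloop
 endfacet
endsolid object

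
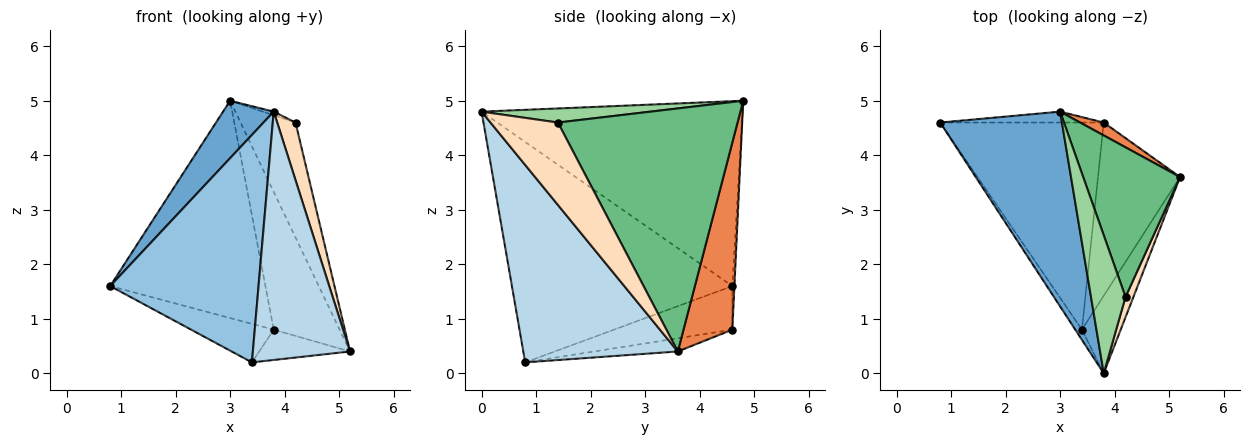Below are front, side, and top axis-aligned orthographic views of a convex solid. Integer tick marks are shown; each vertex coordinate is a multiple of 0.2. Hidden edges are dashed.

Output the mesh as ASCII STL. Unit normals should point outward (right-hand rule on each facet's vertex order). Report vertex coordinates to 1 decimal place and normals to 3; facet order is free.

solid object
 facet normal -0.824 -0.160 0.543
  outer loop
   vertex 3.0 4.8 5.0
   vertex 0.8 4.6 1.6
   vertex 3.8 0.0 4.8
  endloop
 endfacet
 facet normal -0.829 -0.558 -0.025
  outer loop
   vertex 3.4 0.8 0.2
   vertex 3.8 0.0 4.8
   vertex 0.8 4.6 1.6
  endloop
 endfacet
 facet normal 0.835 -0.525 -0.164
  outer loop
   vertex 3.4 0.8 0.2
   vertex 5.2 3.6 0.4
   vertex 3.8 0.0 4.8
  endloop
 endfacet
 facet normal -0.013 0.999 -0.050
  outer loop
   vertex 3.8 4.6 0.8
   vertex 0.8 4.6 1.6
   vertex 3.0 4.8 5.0
  endloop
 endfacet
 facet normal 0.594 0.801 0.075
  outer loop
   vertex 3.8 4.6 0.8
   vertex 3.0 4.8 5.0
   vertex 5.2 3.6 0.4
  endloop
 endfacet
 facet normal -0.254 0.177 -0.951
  outer loop
   vertex 3.8 4.6 0.8
   vertex 3.4 0.8 0.2
   vertex 0.8 4.6 1.6
  endloop
 endfacet
 facet normal -0.156 0.170 -0.973
  outer loop
   vertex 3.8 4.6 0.8
   vertex 5.2 3.6 0.4
   vertex 3.4 0.8 0.2
  endloop
 endfacet
 facet normal 0.961 -0.261 0.092
  outer loop
   vertex 4.2 1.4 4.6
   vertex 3.8 0.0 4.8
   vertex 5.2 3.6 0.4
  endloop
 endfacet
 facet normal 0.894 0.273 0.356
  outer loop
   vertex 4.2 1.4 4.6
   vertex 5.2 3.6 0.4
   vertex 3.0 4.8 5.0
  endloop
 endfacet
 facet normal 0.378 0.024 0.926
  outer loop
   vertex 4.2 1.4 4.6
   vertex 3.0 4.8 5.0
   vertex 3.8 0.0 4.8
  endloop
 endfacet
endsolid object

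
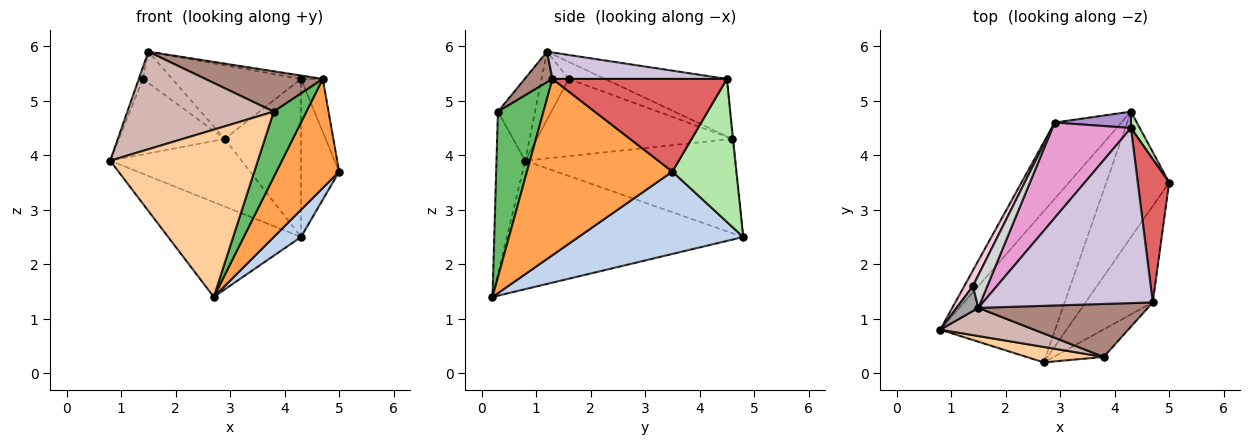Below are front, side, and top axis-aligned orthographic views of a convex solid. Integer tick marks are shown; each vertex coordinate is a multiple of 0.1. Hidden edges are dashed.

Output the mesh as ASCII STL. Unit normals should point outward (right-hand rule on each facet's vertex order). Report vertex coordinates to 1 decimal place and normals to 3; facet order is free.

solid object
 facet normal -0.687 0.386 -0.615
  outer loop
   vertex 4.3 4.8 2.5
   vertex 2.7 0.2 1.4
   vertex 0.8 0.8 3.9
  endloop
 endfacet
 facet normal 0.788 -0.130 -0.601
  outer loop
   vertex 4.3 4.8 2.5
   vertex 5.0 3.5 3.7
   vertex 2.7 0.2 1.4
  endloop
 endfacet
 facet normal 0.867 -0.374 -0.331
  outer loop
   vertex 4.7 1.3 5.4
   vertex 2.7 0.2 1.4
   vertex 5.0 3.5 3.7
  endloop
 endfacet
 facet normal -0.190 -0.978 0.090
  outer loop
   vertex 3.8 0.3 4.8
   vertex 0.8 0.8 3.9
   vertex 2.7 0.2 1.4
  endloop
 endfacet
 facet normal 0.789 -0.567 -0.238
  outer loop
   vertex 3.8 0.3 4.8
   vertex 2.7 0.2 1.4
   vertex 4.7 1.3 5.4
  endloop
 endfacet
 facet normal 0.858 0.511 0.053
  outer loop
   vertex 4.3 4.5 5.4
   vertex 5.0 3.5 3.7
   vertex 4.3 4.8 2.5
  endloop
 endfacet
 facet normal 0.941 0.118 0.318
  outer loop
   vertex 4.3 4.5 5.4
   vertex 4.7 1.3 5.4
   vertex 5.0 3.5 3.7
  endloop
 endfacet
 facet normal -0.726 0.456 -0.514
  outer loop
   vertex 2.9 4.6 4.3
   vertex 4.3 4.8 2.5
   vertex 0.8 0.8 3.9
  endloop
 endfacet
 facet normal -0.010 0.995 0.103
  outer loop
   vertex 2.9 4.6 4.3
   vertex 4.3 4.5 5.4
   vertex 4.3 4.8 2.5
  endloop
 endfacet
 facet normal 0.154 0.019 0.988
  outer loop
   vertex 1.5 1.2 5.9
   vertex 4.7 1.3 5.4
   vertex 4.3 4.5 5.4
  endloop
 endfacet
 facet normal 0.142 -0.600 0.787
  outer loop
   vertex 1.5 1.2 5.9
   vertex 3.8 0.3 4.8
   vertex 4.7 1.3 5.4
  endloop
 endfacet
 facet normal -0.236 -0.934 0.269
  outer loop
   vertex 1.5 1.2 5.9
   vertex 0.8 0.8 3.9
   vertex 3.8 0.3 4.8
  endloop
 endfacet
 facet normal -0.501 0.529 0.685
  outer loop
   vertex 1.5 1.2 5.9
   vertex 4.3 4.5 5.4
   vertex 2.9 4.6 4.3
  endloop
 endfacet
 facet normal -0.875 0.473 0.098
  outer loop
   vertex 1.4 1.6 5.4
   vertex 2.9 4.6 4.3
   vertex 0.8 0.8 3.9
  endloop
 endfacet
 facet normal -0.943 0.141 0.302
  outer loop
   vertex 1.4 1.6 5.4
   vertex 0.8 0.8 3.9
   vertex 1.5 1.2 5.9
  endloop
 endfacet
 facet normal -0.648 0.526 0.550
  outer loop
   vertex 1.4 1.6 5.4
   vertex 1.5 1.2 5.9
   vertex 2.9 4.6 4.3
  endloop
 endfacet
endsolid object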